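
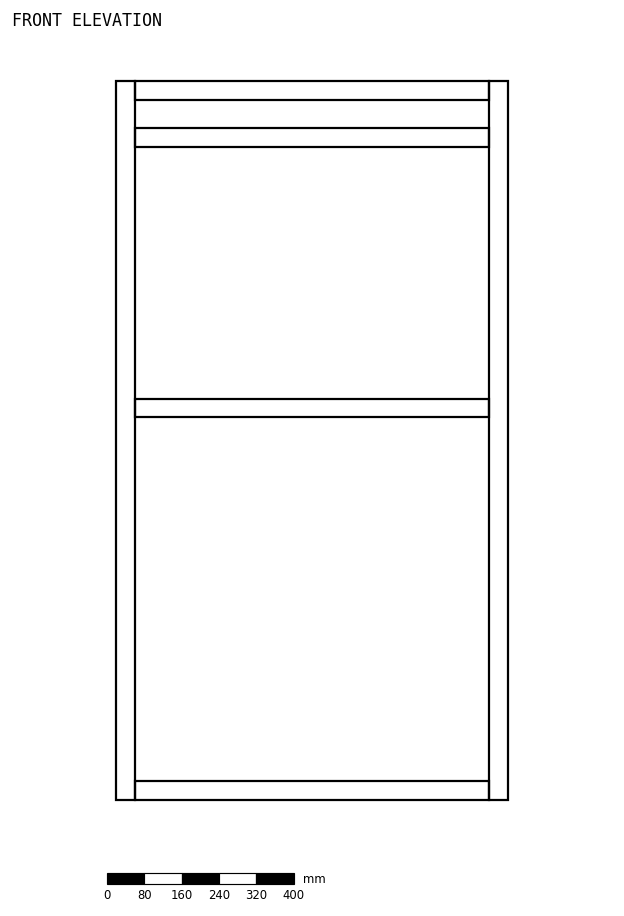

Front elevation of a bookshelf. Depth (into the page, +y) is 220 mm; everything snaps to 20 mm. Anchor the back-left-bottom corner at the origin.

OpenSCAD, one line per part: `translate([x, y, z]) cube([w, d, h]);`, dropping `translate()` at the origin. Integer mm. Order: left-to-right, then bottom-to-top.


cube([40, 220, 1540]);
translate([40, 0, 0]) cube([760, 220, 40]);
translate([40, 0, 820]) cube([760, 220, 40]);
translate([40, 0, 1400]) cube([760, 220, 40]);
translate([40, 0, 1500]) cube([760, 220, 40]);
translate([800, 0, 0]) cube([40, 220, 1540]);


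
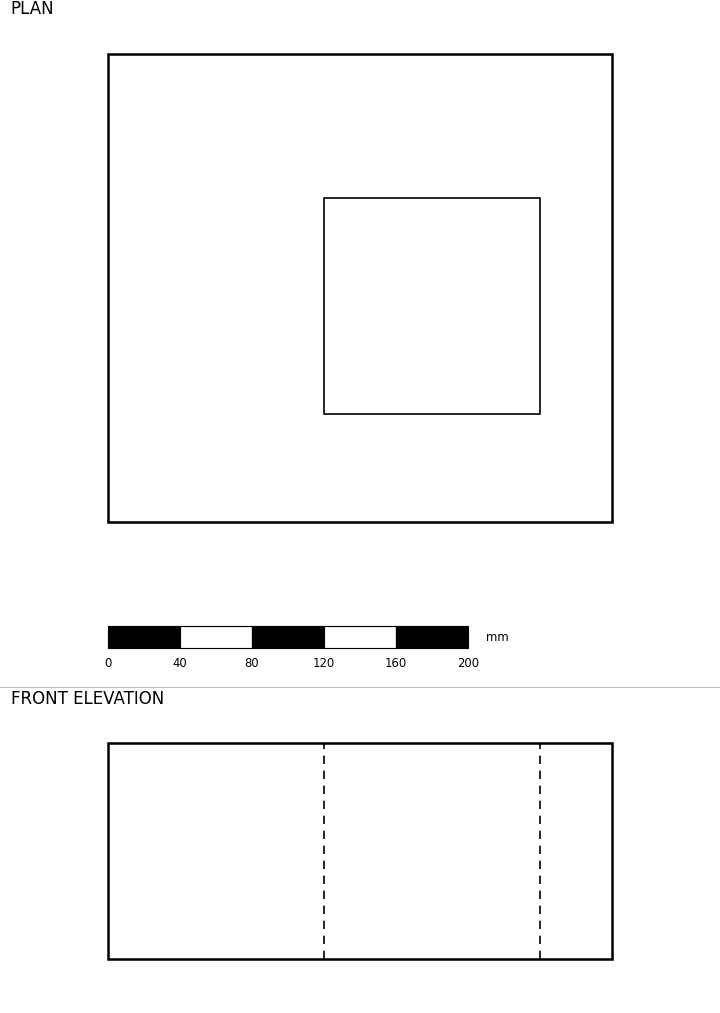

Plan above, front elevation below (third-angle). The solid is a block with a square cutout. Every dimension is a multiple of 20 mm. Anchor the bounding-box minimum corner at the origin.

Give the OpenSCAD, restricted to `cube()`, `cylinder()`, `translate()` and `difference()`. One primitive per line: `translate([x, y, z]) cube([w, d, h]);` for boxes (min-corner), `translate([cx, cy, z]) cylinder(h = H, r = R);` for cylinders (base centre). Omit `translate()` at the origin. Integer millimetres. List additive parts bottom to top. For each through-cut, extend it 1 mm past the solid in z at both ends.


difference() {
  cube([280, 260, 120]);
  translate([120, 60, -1]) cube([120, 120, 122]);
}


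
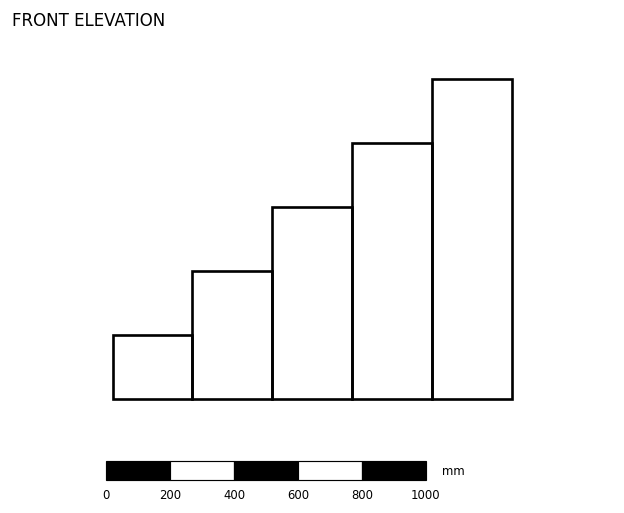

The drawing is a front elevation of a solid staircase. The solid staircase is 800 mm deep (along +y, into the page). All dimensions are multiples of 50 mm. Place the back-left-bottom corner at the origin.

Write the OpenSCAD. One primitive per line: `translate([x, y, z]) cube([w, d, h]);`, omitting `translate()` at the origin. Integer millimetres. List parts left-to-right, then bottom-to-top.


cube([250, 800, 200]);
translate([250, 0, 0]) cube([250, 800, 400]);
translate([500, 0, 0]) cube([250, 800, 600]);
translate([750, 0, 0]) cube([250, 800, 800]);
translate([1000, 0, 0]) cube([250, 800, 1000]);


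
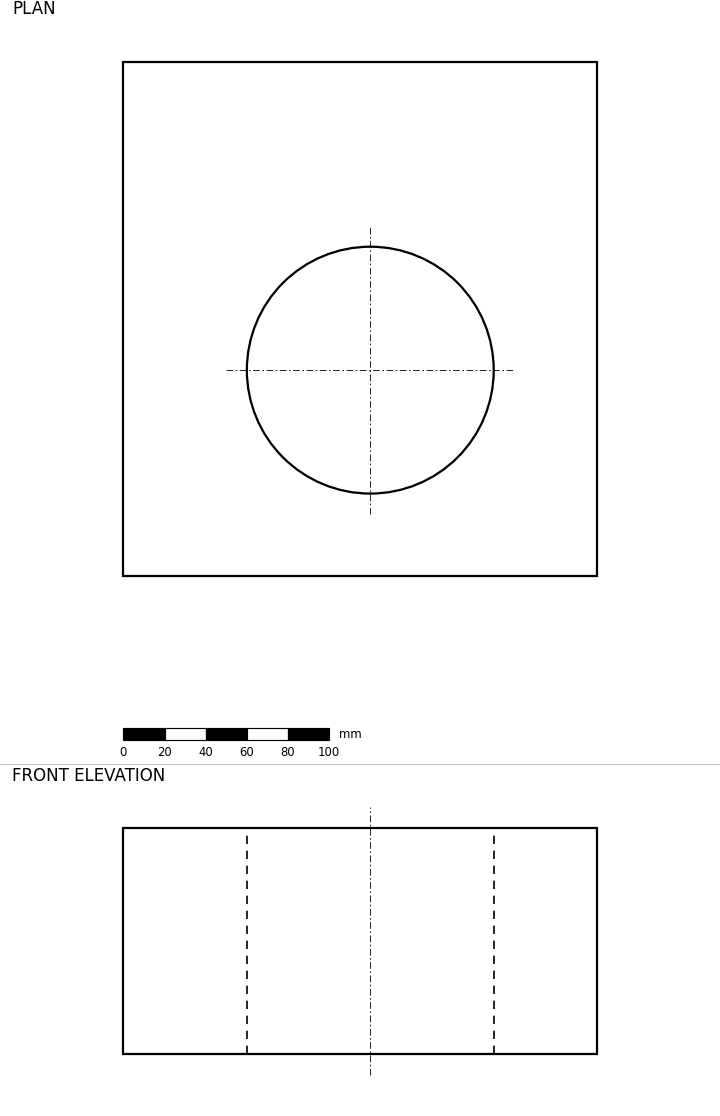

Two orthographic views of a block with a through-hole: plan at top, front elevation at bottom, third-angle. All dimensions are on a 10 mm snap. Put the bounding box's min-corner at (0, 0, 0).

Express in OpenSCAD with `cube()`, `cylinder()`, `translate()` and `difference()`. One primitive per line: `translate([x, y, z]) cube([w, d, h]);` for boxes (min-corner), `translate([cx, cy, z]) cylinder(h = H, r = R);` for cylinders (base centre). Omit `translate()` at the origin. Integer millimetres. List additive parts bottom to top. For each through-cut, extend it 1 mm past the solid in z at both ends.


difference() {
  cube([230, 250, 110]);
  translate([120, 100, -1]) cylinder(h = 112, r = 60);
}


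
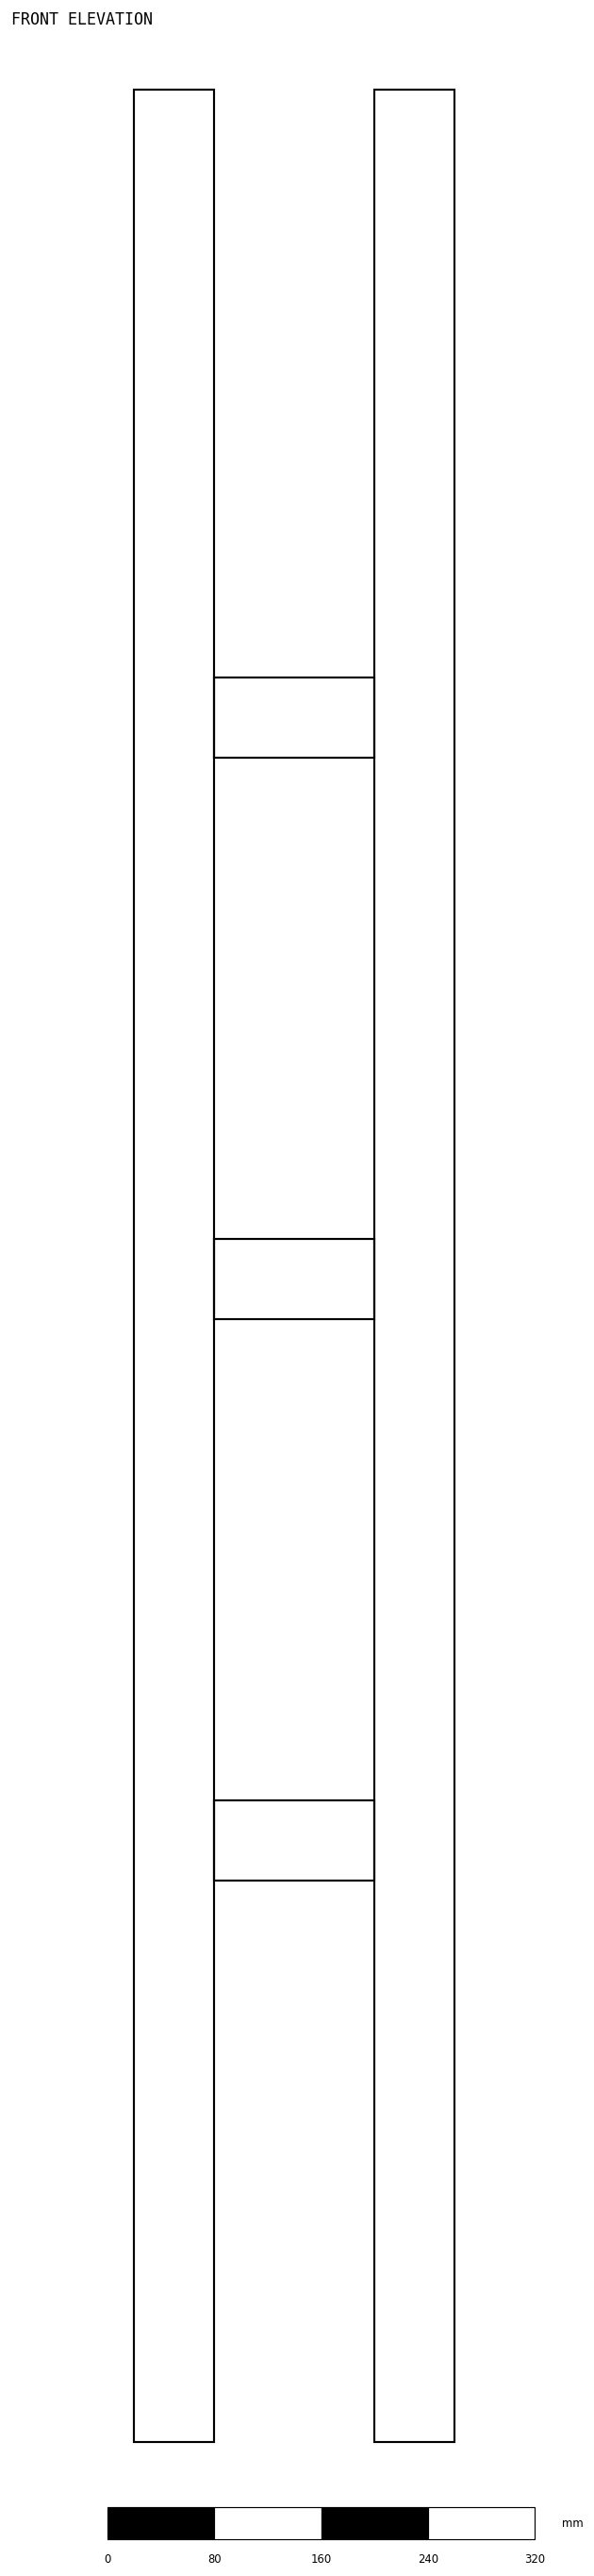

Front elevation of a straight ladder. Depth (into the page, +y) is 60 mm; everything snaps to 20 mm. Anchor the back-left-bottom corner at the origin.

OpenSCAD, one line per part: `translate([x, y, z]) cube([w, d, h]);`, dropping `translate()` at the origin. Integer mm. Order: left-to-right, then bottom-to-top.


cube([60, 60, 1760]);
translate([60, 0, 420]) cube([120, 60, 60]);
translate([60, 0, 840]) cube([120, 60, 60]);
translate([60, 0, 1260]) cube([120, 60, 60]);
translate([180, 0, 0]) cube([60, 60, 1760]);


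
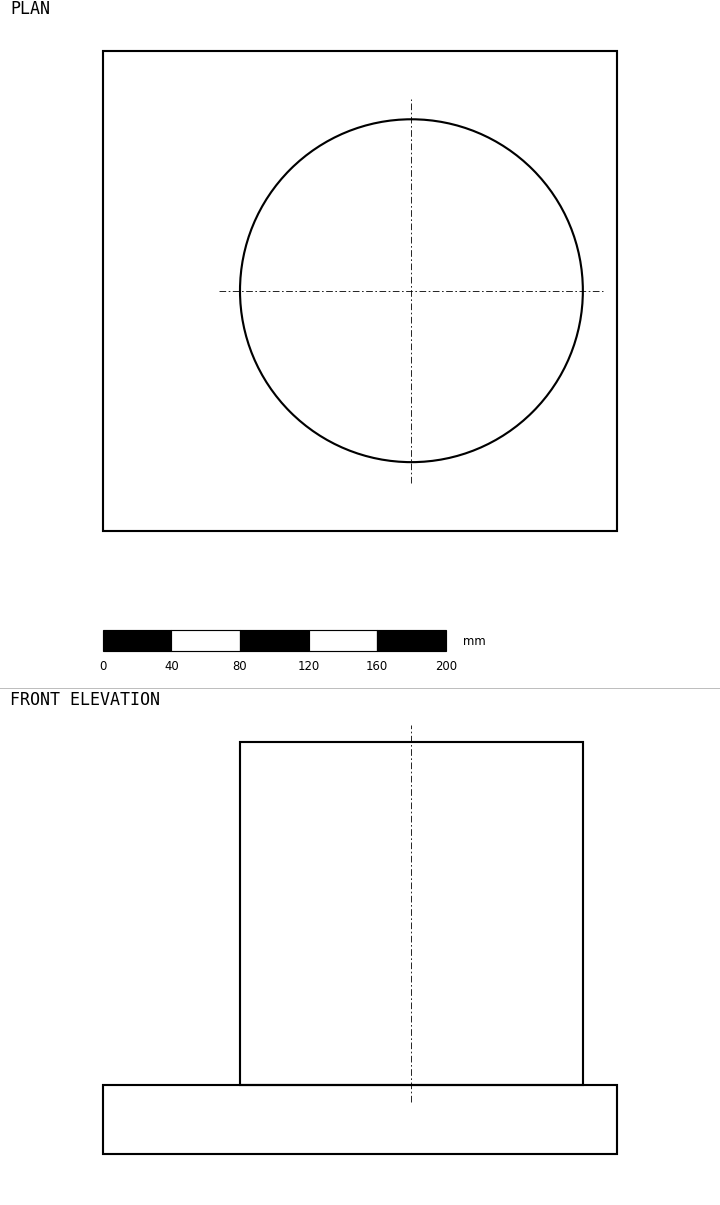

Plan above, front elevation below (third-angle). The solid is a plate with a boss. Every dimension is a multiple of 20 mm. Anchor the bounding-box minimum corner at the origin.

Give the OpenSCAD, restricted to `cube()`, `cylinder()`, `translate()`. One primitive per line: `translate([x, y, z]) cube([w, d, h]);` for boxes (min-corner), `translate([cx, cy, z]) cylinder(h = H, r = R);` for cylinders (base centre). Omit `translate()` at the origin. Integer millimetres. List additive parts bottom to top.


cube([300, 280, 40]);
translate([180, 140, 40]) cylinder(h = 200, r = 100);


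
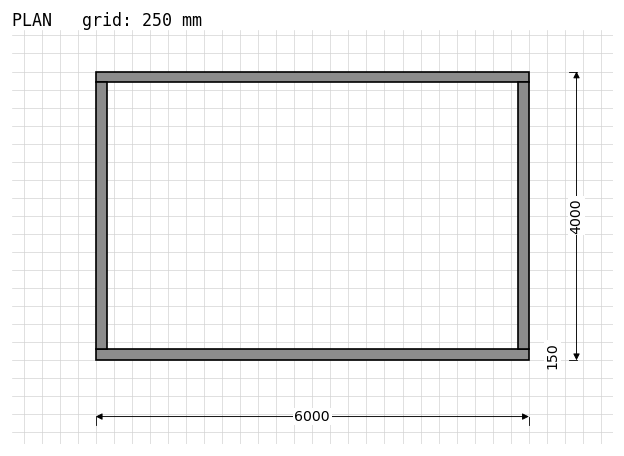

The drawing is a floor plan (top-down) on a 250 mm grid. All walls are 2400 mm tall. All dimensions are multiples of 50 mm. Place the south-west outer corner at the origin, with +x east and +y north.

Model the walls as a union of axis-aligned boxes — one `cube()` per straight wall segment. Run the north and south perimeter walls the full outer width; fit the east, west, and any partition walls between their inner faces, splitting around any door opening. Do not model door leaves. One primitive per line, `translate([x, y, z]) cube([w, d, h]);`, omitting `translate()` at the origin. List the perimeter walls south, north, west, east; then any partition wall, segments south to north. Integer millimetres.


cube([6000, 150, 2400]);
translate([0, 3850, 0]) cube([6000, 150, 2400]);
translate([0, 150, 0]) cube([150, 3700, 2400]);
translate([5850, 150, 0]) cube([150, 3700, 2400]);


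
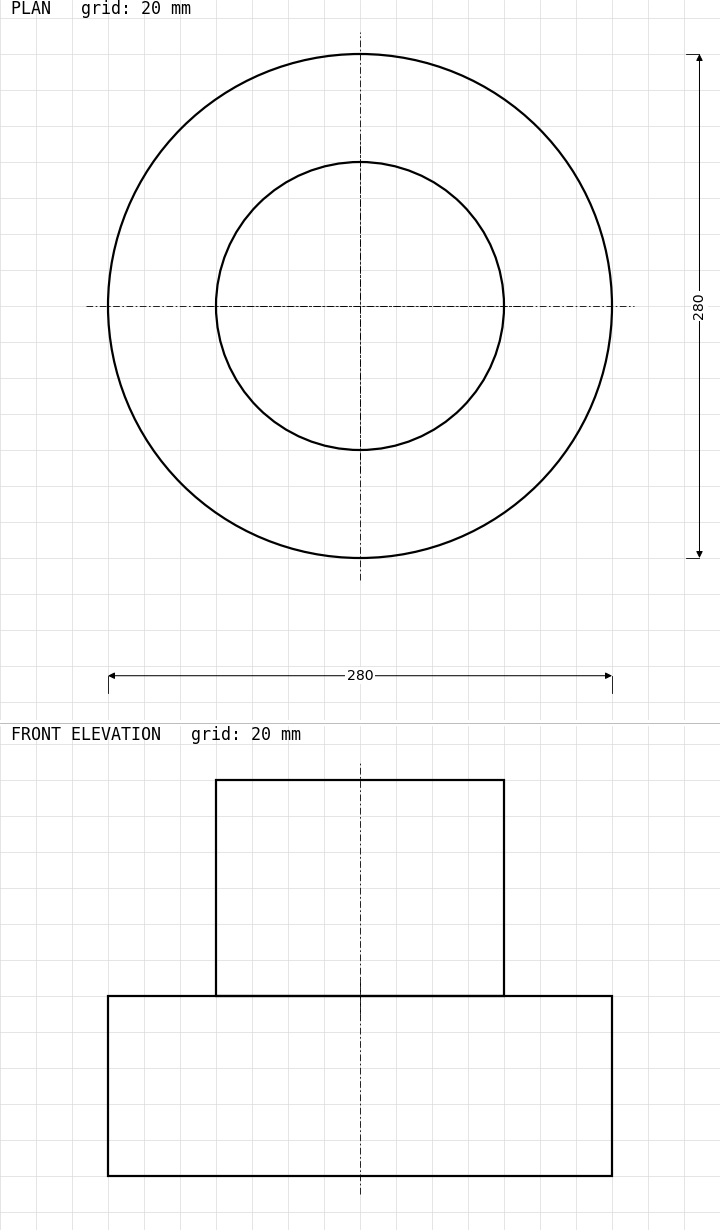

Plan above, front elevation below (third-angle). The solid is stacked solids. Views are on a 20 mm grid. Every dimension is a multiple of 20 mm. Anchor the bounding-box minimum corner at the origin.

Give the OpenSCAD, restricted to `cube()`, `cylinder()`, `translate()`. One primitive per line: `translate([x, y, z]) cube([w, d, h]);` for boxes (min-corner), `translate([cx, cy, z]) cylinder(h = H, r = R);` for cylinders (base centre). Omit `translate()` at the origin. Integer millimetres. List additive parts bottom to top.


translate([140, 140, 0]) cylinder(h = 100, r = 140);
translate([140, 140, 100]) cylinder(h = 120, r = 80);


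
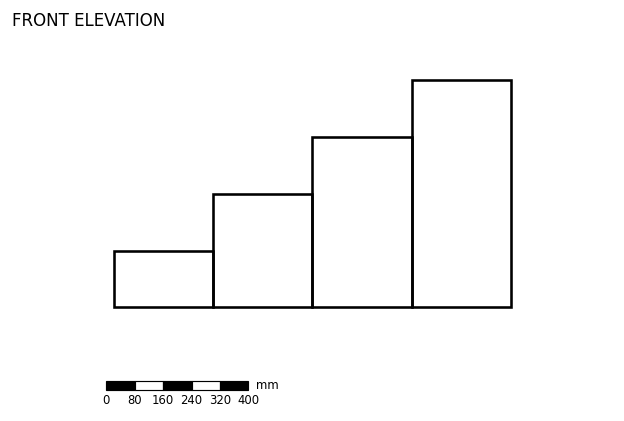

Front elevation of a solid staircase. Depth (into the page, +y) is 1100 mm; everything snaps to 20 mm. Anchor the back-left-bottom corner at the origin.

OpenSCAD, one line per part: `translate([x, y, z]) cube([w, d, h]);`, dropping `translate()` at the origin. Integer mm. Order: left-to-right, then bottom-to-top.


cube([280, 1100, 160]);
translate([280, 0, 0]) cube([280, 1100, 320]);
translate([560, 0, 0]) cube([280, 1100, 480]);
translate([840, 0, 0]) cube([280, 1100, 640]);


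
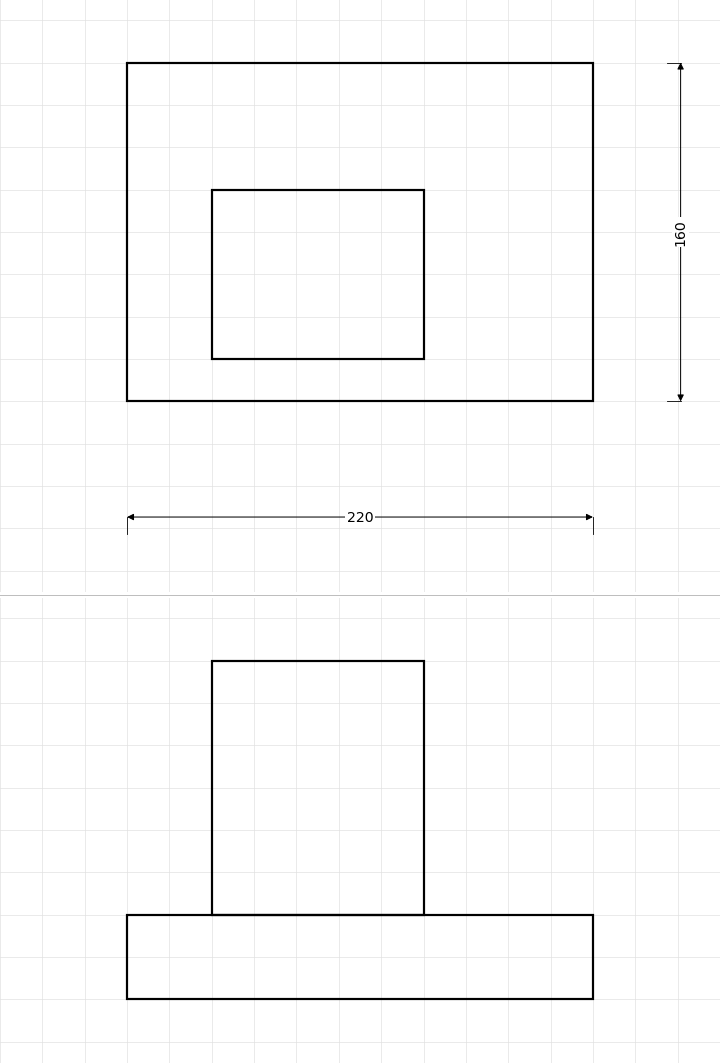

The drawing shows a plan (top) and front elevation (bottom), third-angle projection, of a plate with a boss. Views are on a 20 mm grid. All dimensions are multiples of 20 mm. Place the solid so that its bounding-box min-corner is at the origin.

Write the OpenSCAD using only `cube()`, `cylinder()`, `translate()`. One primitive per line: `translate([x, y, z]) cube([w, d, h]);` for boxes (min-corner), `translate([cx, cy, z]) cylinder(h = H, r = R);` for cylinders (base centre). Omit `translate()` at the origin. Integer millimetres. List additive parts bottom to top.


cube([220, 160, 40]);
translate([40, 20, 40]) cube([100, 80, 120]);


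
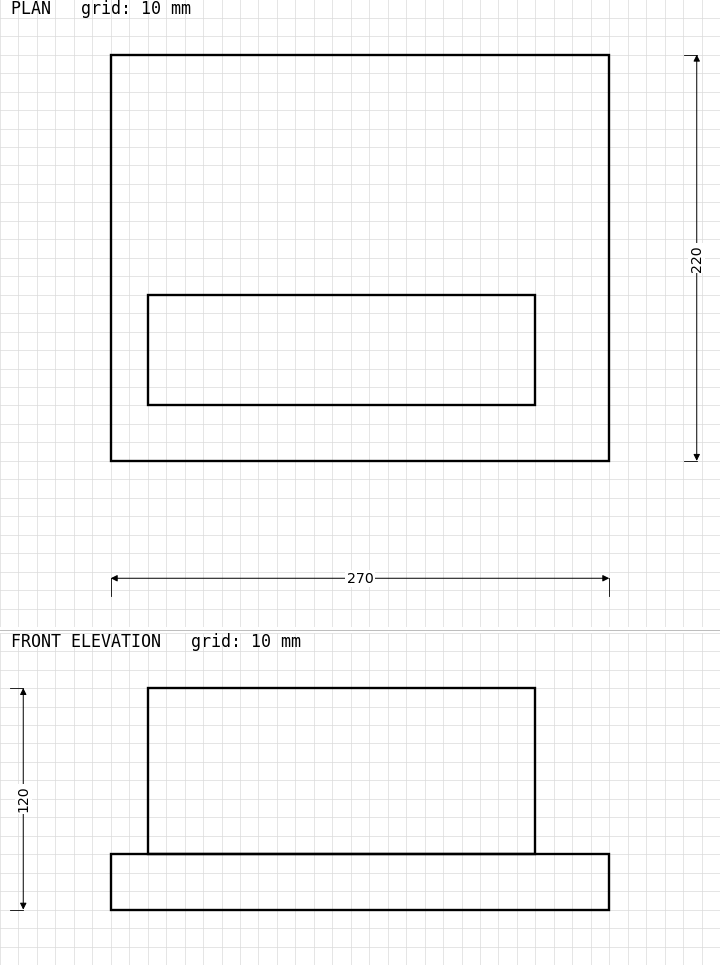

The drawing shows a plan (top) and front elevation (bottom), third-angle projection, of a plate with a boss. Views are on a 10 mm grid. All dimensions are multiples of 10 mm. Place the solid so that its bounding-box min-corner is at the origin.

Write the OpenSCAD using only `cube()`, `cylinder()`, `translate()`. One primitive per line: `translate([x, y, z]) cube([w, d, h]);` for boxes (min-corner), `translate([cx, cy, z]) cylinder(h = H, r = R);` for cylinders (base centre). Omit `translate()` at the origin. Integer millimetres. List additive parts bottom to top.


cube([270, 220, 30]);
translate([20, 30, 30]) cube([210, 60, 90]);


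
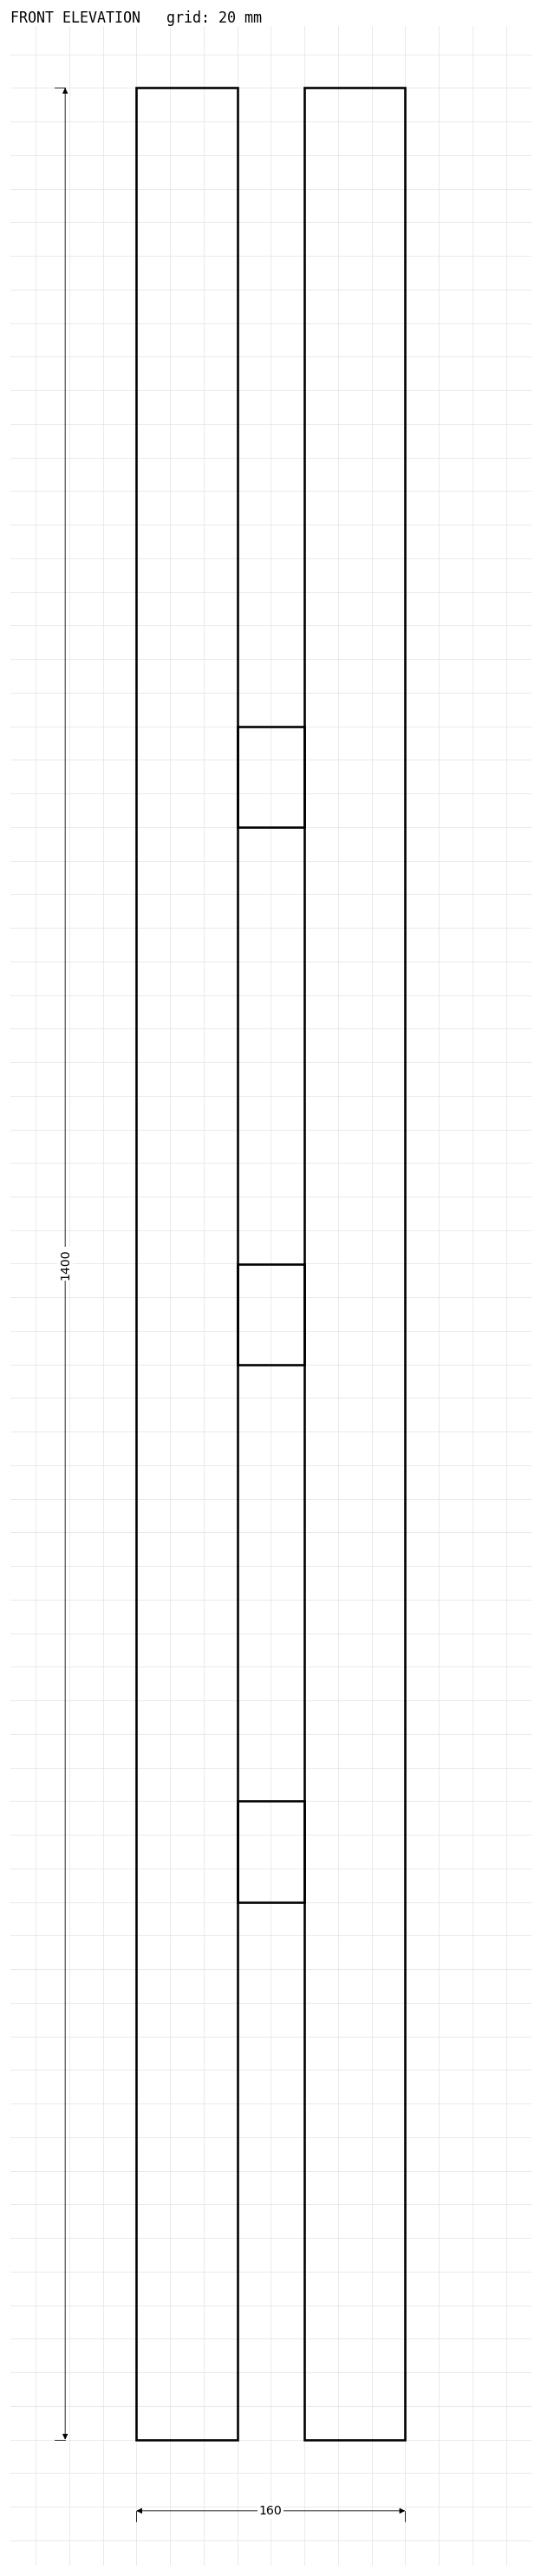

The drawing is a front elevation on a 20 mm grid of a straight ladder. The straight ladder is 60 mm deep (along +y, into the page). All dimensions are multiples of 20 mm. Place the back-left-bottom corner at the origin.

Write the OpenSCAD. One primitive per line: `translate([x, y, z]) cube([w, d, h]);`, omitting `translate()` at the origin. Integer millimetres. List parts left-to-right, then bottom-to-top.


cube([60, 60, 1400]);
translate([60, 0, 320]) cube([40, 60, 60]);
translate([60, 0, 640]) cube([40, 60, 60]);
translate([60, 0, 960]) cube([40, 60, 60]);
translate([100, 0, 0]) cube([60, 60, 1400]);


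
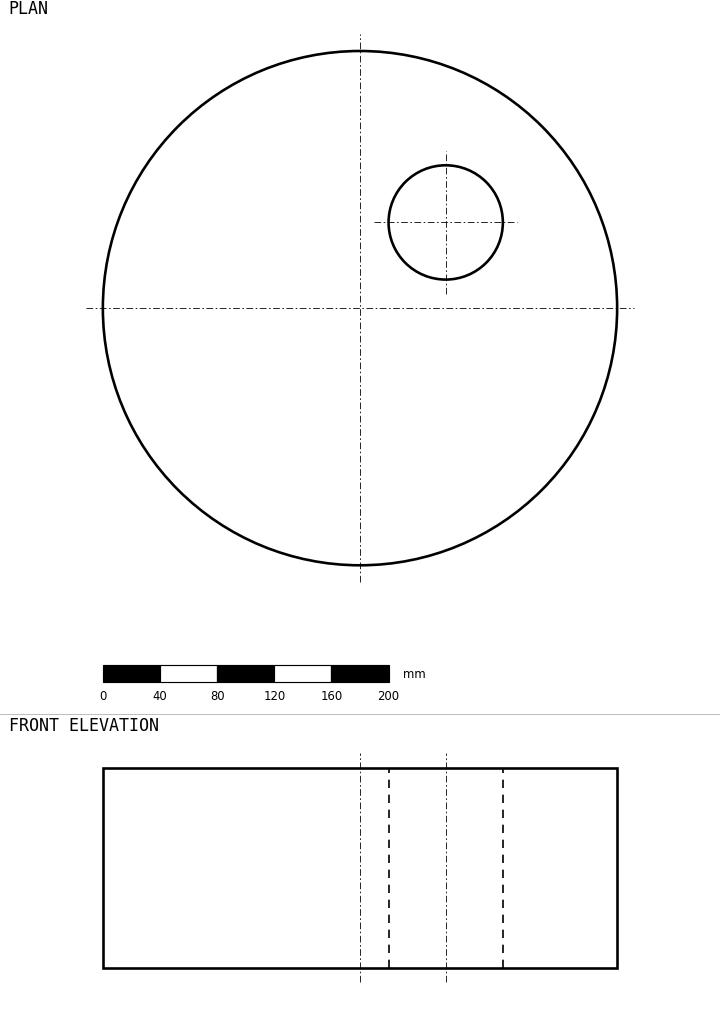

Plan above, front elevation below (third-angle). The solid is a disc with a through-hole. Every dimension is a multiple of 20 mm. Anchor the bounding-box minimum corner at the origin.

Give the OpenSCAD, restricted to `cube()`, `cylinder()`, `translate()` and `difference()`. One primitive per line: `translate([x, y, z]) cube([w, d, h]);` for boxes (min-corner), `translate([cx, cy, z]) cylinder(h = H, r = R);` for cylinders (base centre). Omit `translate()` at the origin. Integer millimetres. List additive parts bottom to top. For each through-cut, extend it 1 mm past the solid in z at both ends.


difference() {
  translate([180, 180, 0]) cylinder(h = 140, r = 180);
  translate([240, 240, -1]) cylinder(h = 142, r = 40);
}


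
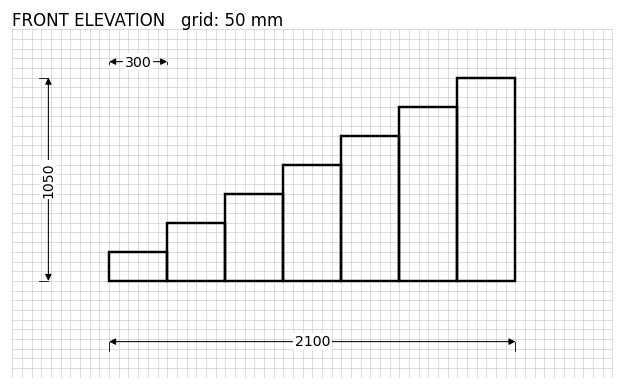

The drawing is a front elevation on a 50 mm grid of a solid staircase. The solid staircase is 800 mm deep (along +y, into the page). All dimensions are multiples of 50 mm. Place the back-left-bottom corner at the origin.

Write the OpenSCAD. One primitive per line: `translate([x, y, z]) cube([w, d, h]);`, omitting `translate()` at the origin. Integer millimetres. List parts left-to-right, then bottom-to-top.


cube([300, 800, 150]);
translate([300, 0, 0]) cube([300, 800, 300]);
translate([600, 0, 0]) cube([300, 800, 450]);
translate([900, 0, 0]) cube([300, 800, 600]);
translate([1200, 0, 0]) cube([300, 800, 750]);
translate([1500, 0, 0]) cube([300, 800, 900]);
translate([1800, 0, 0]) cube([300, 800, 1050]);


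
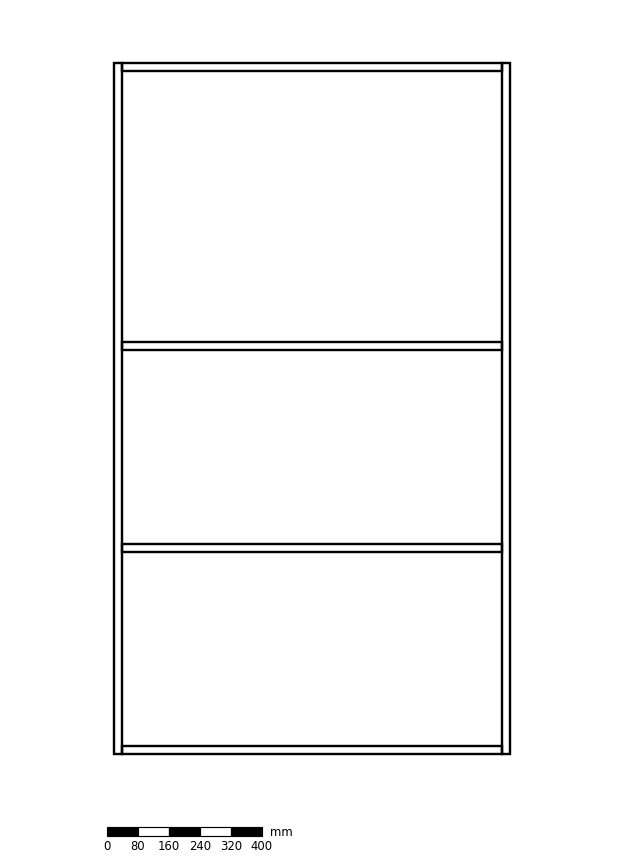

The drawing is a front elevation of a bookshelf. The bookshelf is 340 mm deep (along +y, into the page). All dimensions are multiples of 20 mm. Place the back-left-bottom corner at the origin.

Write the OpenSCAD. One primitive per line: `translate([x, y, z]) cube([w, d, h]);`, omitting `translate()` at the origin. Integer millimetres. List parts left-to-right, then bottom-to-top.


cube([20, 340, 1780]);
translate([20, 0, 0]) cube([980, 340, 20]);
translate([20, 0, 520]) cube([980, 340, 20]);
translate([20, 0, 1040]) cube([980, 340, 20]);
translate([20, 0, 1760]) cube([980, 340, 20]);
translate([1000, 0, 0]) cube([20, 340, 1780]);


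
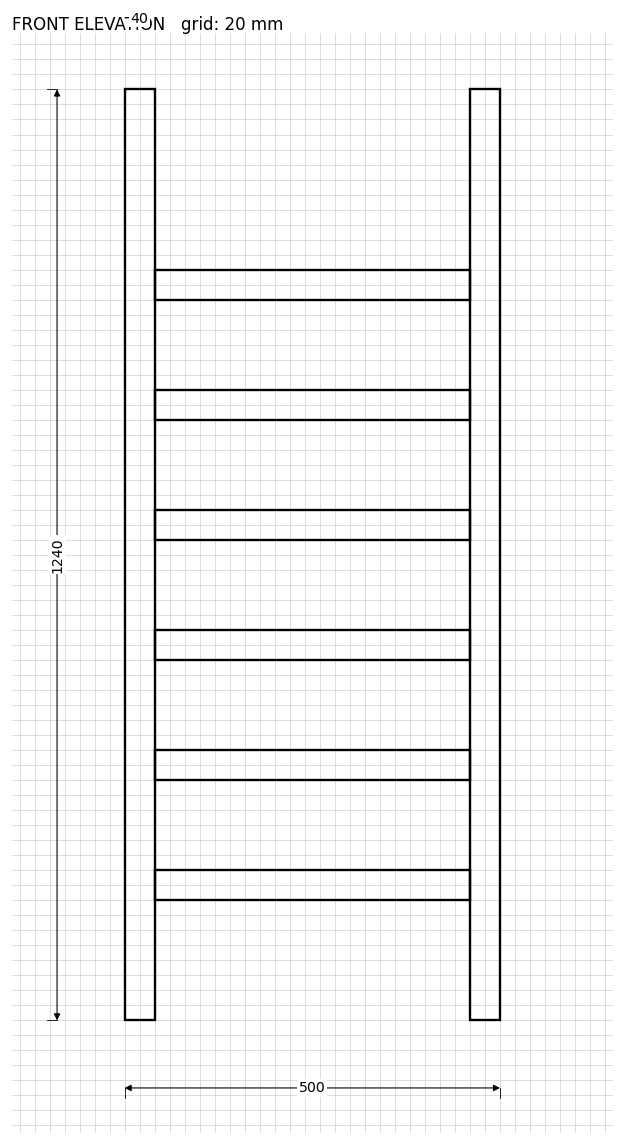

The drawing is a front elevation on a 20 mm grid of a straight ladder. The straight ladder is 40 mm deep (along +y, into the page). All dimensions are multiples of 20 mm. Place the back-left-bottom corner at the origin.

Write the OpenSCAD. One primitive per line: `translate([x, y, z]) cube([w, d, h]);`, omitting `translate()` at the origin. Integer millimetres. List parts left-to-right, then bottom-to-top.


cube([40, 40, 1240]);
translate([40, 0, 160]) cube([420, 40, 40]);
translate([40, 0, 320]) cube([420, 40, 40]);
translate([40, 0, 480]) cube([420, 40, 40]);
translate([40, 0, 640]) cube([420, 40, 40]);
translate([40, 0, 800]) cube([420, 40, 40]);
translate([40, 0, 960]) cube([420, 40, 40]);
translate([460, 0, 0]) cube([40, 40, 1240]);


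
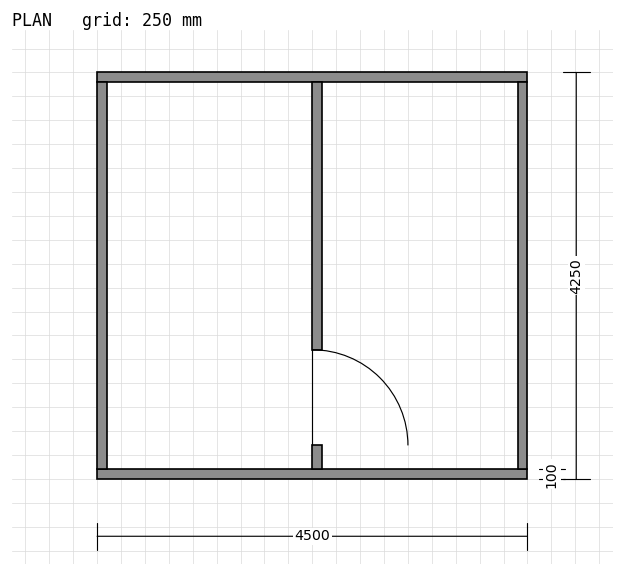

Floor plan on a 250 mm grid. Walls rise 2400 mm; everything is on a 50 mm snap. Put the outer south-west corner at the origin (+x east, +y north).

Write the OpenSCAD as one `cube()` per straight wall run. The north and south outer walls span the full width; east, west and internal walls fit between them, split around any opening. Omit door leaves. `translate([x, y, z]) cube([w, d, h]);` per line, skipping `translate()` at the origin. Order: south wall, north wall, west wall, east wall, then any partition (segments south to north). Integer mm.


cube([4500, 100, 2400]);
translate([0, 4150, 0]) cube([4500, 100, 2400]);
translate([0, 100, 0]) cube([100, 4050, 2400]);
translate([4400, 100, 0]) cube([100, 4050, 2400]);
translate([2250, 100, 0]) cube([100, 250, 2400]);
translate([2250, 1350, 0]) cube([100, 2800, 2400]);


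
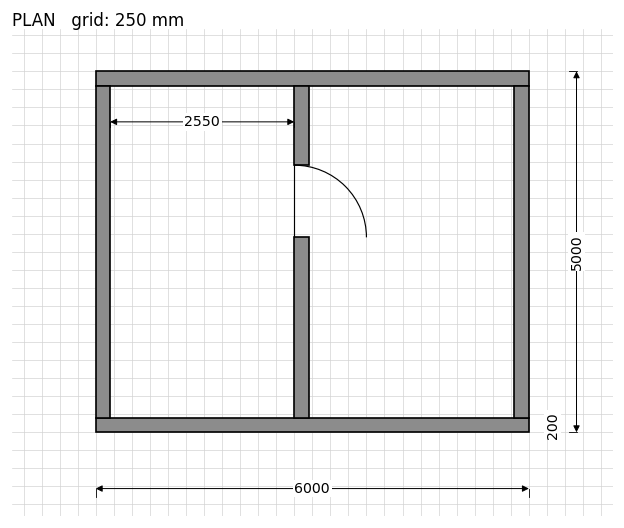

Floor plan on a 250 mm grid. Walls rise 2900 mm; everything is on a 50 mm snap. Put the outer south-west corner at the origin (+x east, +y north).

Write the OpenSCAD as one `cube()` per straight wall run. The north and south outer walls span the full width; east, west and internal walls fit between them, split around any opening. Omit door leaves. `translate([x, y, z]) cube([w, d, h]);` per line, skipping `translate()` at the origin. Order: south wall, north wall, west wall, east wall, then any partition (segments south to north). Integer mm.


cube([6000, 200, 2900]);
translate([0, 4800, 0]) cube([6000, 200, 2900]);
translate([0, 200, 0]) cube([200, 4600, 2900]);
translate([5800, 200, 0]) cube([200, 4600, 2900]);
translate([2750, 200, 0]) cube([200, 2500, 2900]);
translate([2750, 3700, 0]) cube([200, 1100, 2900]);


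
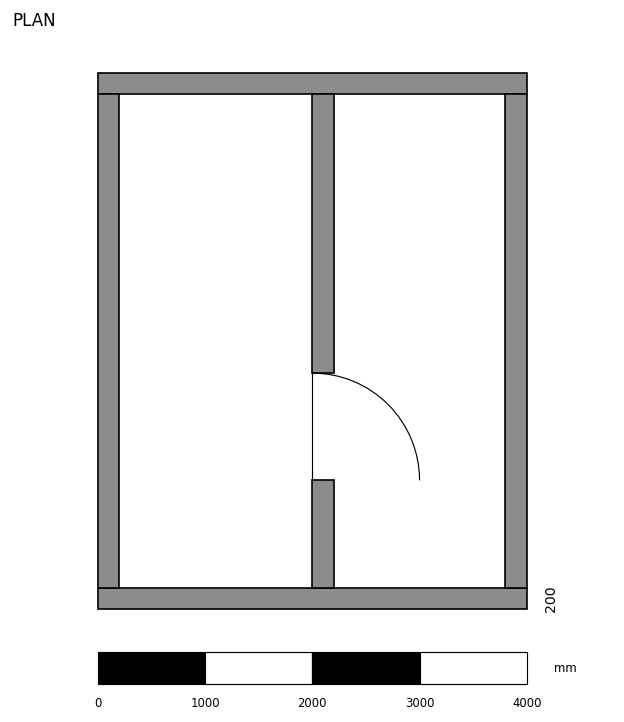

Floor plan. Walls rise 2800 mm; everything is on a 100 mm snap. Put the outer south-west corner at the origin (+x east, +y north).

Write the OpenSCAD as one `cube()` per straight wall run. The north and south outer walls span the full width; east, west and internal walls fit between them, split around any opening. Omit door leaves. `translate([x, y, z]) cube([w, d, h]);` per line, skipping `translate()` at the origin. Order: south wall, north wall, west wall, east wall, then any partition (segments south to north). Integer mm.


cube([4000, 200, 2800]);
translate([0, 4800, 0]) cube([4000, 200, 2800]);
translate([0, 200, 0]) cube([200, 4600, 2800]);
translate([3800, 200, 0]) cube([200, 4600, 2800]);
translate([2000, 200, 0]) cube([200, 1000, 2800]);
translate([2000, 2200, 0]) cube([200, 2600, 2800]);


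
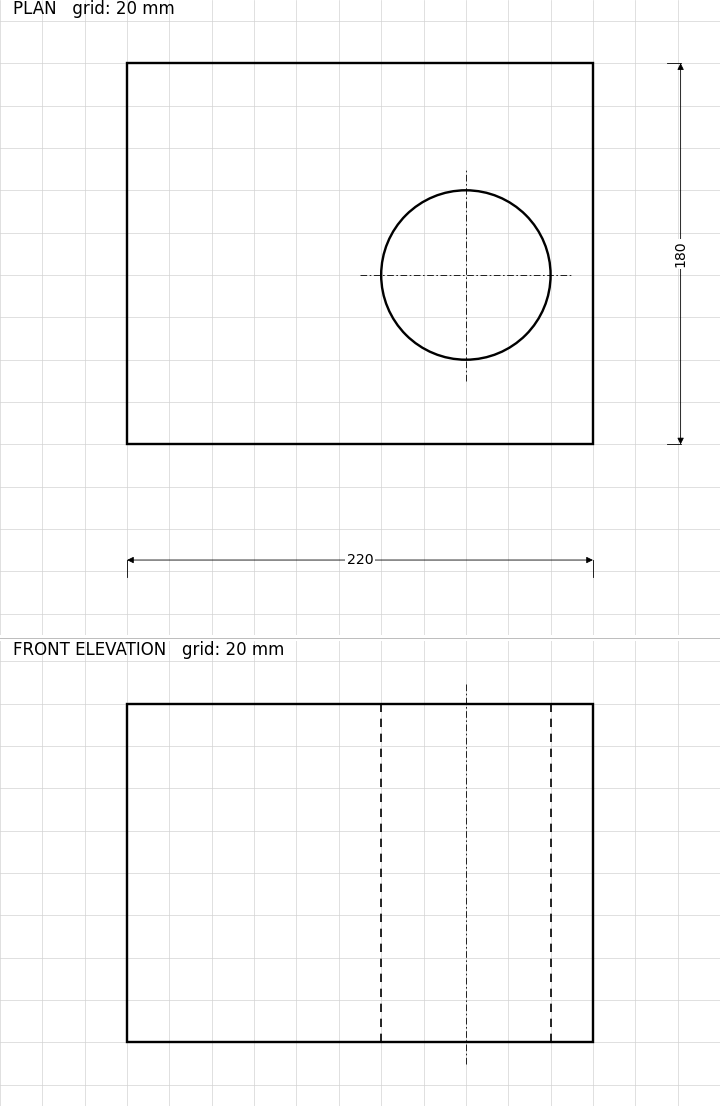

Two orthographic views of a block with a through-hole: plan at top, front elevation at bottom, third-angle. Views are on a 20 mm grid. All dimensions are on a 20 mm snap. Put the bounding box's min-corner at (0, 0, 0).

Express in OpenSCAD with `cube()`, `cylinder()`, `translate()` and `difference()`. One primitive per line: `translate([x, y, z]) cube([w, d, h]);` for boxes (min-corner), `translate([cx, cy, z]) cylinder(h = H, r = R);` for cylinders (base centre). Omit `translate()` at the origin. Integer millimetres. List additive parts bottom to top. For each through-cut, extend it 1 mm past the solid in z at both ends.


difference() {
  cube([220, 180, 160]);
  translate([160, 80, -1]) cylinder(h = 162, r = 40);
}


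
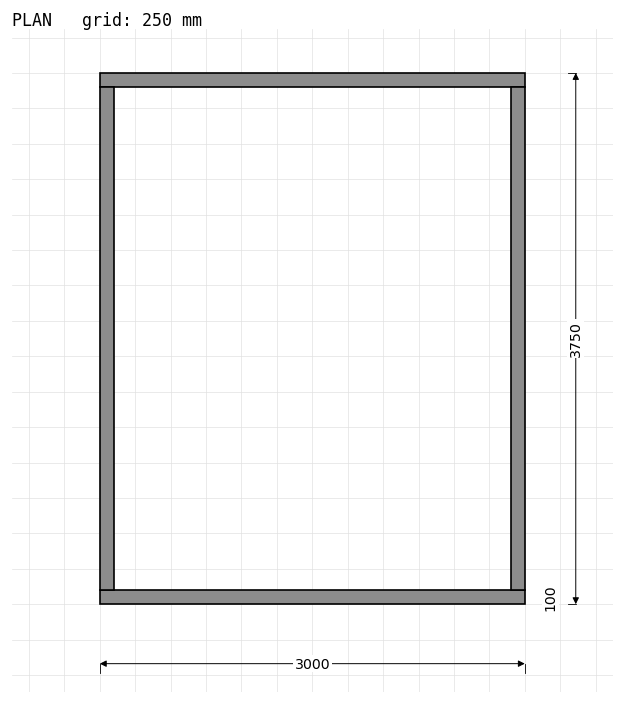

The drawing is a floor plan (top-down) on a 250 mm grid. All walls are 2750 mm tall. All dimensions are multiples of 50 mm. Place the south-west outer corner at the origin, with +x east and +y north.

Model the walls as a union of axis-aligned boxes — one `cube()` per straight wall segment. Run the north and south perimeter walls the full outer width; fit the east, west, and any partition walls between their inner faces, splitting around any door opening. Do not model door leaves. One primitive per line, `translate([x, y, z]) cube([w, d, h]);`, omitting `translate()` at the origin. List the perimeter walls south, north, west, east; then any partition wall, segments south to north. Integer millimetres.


cube([3000, 100, 2750]);
translate([0, 3650, 0]) cube([3000, 100, 2750]);
translate([0, 100, 0]) cube([100, 3550, 2750]);
translate([2900, 100, 0]) cube([100, 3550, 2750]);


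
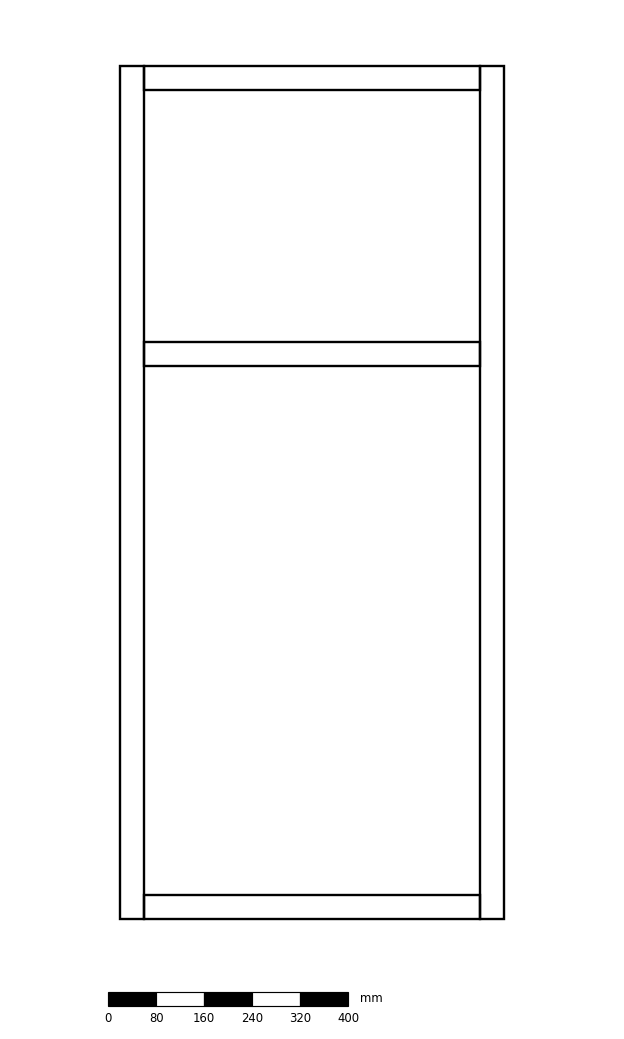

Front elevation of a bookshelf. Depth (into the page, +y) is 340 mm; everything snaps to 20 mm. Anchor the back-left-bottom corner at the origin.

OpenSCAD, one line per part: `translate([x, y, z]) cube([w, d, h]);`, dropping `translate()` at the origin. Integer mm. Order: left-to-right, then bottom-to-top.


cube([40, 340, 1420]);
translate([40, 0, 0]) cube([560, 340, 40]);
translate([40, 0, 920]) cube([560, 340, 40]);
translate([40, 0, 1380]) cube([560, 340, 40]);
translate([600, 0, 0]) cube([40, 340, 1420]);


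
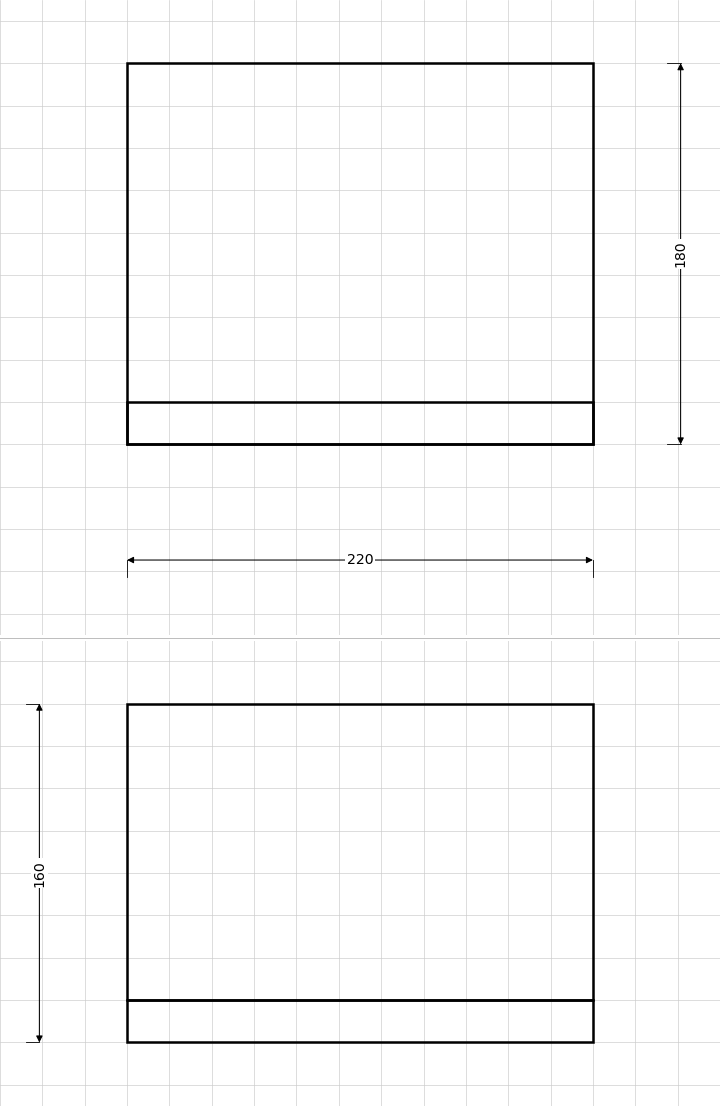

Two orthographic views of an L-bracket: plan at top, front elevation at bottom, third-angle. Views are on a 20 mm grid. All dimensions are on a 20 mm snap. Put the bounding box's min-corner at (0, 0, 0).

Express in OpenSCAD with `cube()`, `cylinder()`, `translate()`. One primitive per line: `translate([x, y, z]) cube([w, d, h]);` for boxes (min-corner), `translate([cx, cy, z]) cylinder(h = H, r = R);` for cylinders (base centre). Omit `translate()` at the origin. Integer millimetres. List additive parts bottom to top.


cube([220, 180, 20]);
translate([0, 0, 20]) cube([220, 20, 140]);


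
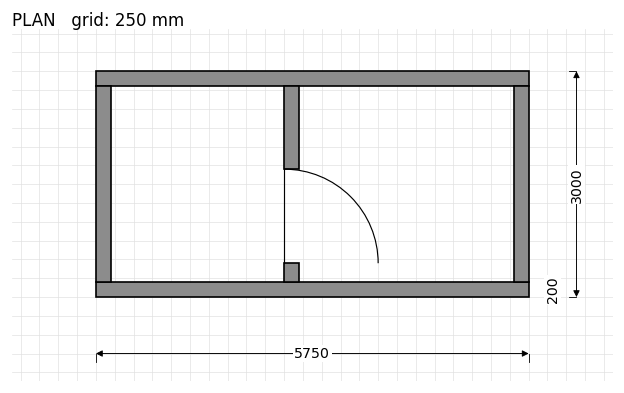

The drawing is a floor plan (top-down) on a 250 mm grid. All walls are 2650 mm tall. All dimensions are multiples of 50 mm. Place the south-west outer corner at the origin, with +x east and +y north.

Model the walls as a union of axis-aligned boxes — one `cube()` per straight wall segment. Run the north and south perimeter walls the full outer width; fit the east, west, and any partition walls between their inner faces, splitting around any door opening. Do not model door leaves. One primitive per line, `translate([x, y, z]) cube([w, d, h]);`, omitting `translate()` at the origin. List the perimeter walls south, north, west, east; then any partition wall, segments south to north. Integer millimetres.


cube([5750, 200, 2650]);
translate([0, 2800, 0]) cube([5750, 200, 2650]);
translate([0, 200, 0]) cube([200, 2600, 2650]);
translate([5550, 200, 0]) cube([200, 2600, 2650]);
translate([2500, 200, 0]) cube([200, 250, 2650]);
translate([2500, 1700, 0]) cube([200, 1100, 2650]);


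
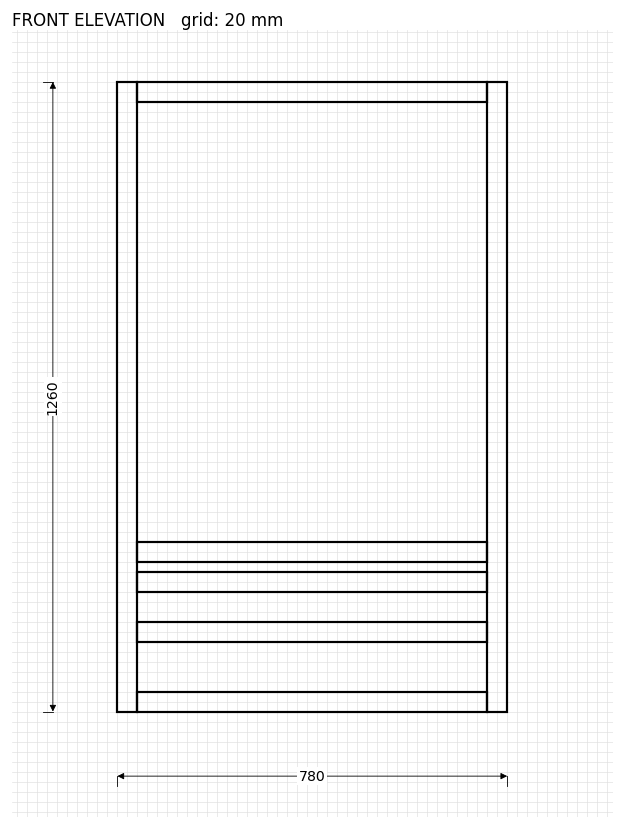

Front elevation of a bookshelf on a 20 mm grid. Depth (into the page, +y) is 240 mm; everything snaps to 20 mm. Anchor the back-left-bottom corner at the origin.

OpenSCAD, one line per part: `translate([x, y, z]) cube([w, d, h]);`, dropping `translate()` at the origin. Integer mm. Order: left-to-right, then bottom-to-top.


cube([40, 240, 1260]);
translate([40, 0, 0]) cube([700, 240, 40]);
translate([40, 0, 140]) cube([700, 240, 40]);
translate([40, 0, 240]) cube([700, 240, 40]);
translate([40, 0, 300]) cube([700, 240, 40]);
translate([40, 0, 1220]) cube([700, 240, 40]);
translate([740, 0, 0]) cube([40, 240, 1260]);


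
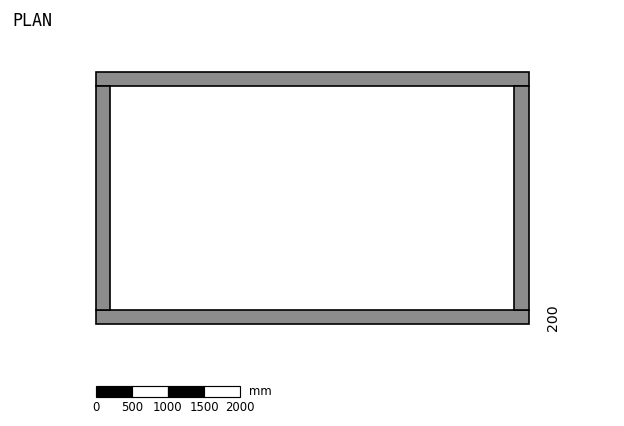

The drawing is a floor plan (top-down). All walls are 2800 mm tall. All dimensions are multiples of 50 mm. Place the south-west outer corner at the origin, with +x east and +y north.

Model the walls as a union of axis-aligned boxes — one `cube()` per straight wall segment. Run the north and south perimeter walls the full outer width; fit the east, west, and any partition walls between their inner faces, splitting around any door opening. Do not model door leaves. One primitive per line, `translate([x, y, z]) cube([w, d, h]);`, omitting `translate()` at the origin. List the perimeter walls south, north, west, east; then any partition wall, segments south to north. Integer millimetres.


cube([6000, 200, 2800]);
translate([0, 3300, 0]) cube([6000, 200, 2800]);
translate([0, 200, 0]) cube([200, 3100, 2800]);
translate([5800, 200, 0]) cube([200, 3100, 2800]);


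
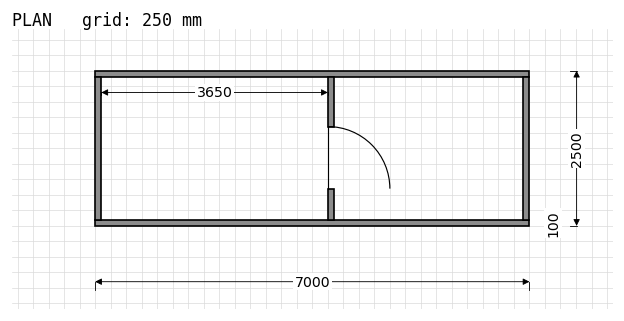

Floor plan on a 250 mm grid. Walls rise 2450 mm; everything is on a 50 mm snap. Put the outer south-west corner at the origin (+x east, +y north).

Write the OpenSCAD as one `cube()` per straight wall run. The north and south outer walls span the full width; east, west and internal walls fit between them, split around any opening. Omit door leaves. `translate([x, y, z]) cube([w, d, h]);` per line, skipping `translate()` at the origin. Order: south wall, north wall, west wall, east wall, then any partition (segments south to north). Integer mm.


cube([7000, 100, 2450]);
translate([0, 2400, 0]) cube([7000, 100, 2450]);
translate([0, 100, 0]) cube([100, 2300, 2450]);
translate([6900, 100, 0]) cube([100, 2300, 2450]);
translate([3750, 100, 0]) cube([100, 500, 2450]);
translate([3750, 1600, 0]) cube([100, 800, 2450]);


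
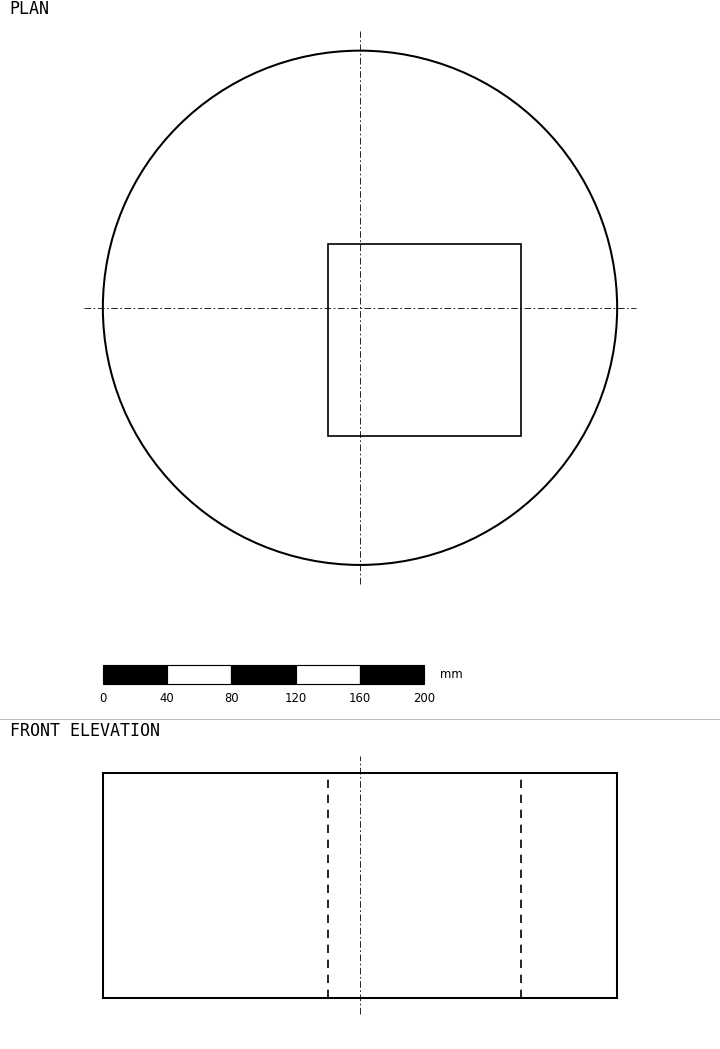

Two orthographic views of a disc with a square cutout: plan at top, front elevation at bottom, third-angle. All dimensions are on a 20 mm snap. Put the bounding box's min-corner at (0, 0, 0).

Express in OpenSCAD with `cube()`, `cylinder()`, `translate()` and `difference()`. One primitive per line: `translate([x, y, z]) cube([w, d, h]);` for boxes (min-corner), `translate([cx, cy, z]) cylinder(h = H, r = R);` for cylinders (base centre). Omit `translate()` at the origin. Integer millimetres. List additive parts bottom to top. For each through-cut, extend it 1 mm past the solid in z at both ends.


difference() {
  translate([160, 160, 0]) cylinder(h = 140, r = 160);
  translate([140, 80, -1]) cube([120, 120, 142]);
}


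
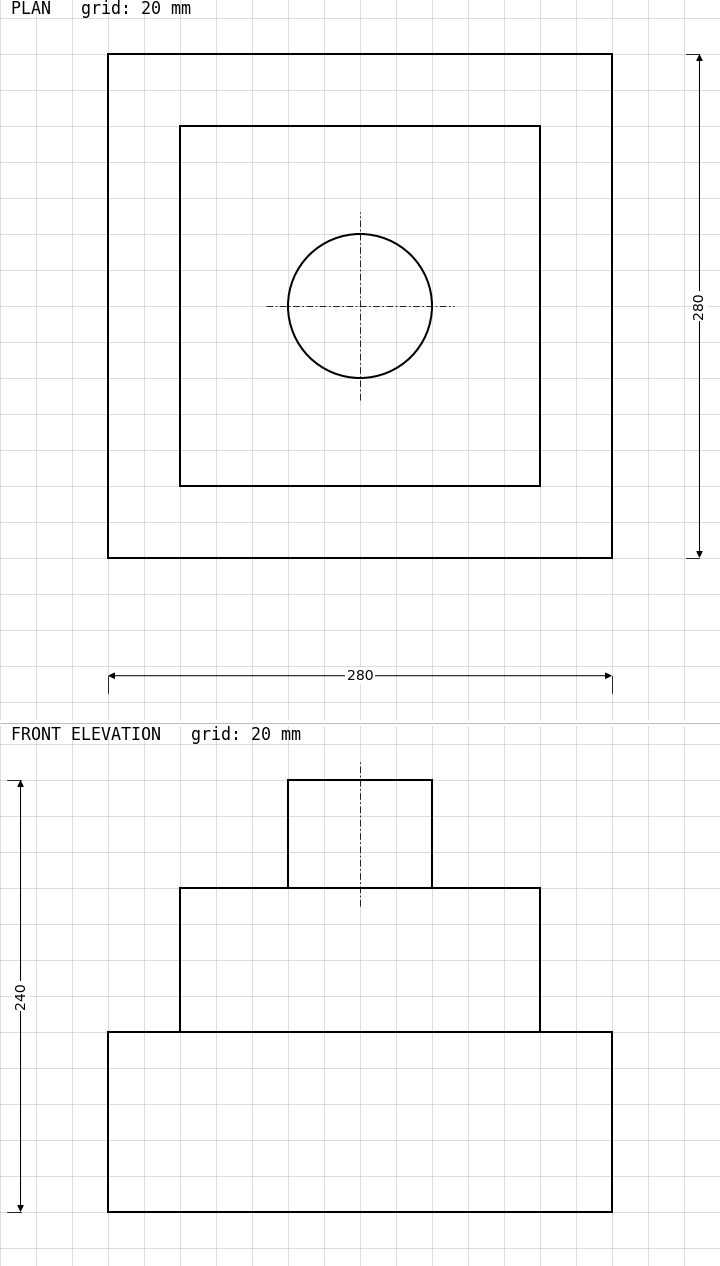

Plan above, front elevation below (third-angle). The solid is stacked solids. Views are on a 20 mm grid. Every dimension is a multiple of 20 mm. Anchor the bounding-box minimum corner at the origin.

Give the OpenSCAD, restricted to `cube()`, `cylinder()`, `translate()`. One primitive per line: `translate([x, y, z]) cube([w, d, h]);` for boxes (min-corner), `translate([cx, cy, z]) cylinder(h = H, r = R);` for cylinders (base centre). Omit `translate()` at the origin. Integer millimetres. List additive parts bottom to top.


cube([280, 280, 100]);
translate([40, 40, 100]) cube([200, 200, 80]);
translate([140, 140, 180]) cylinder(h = 60, r = 40);


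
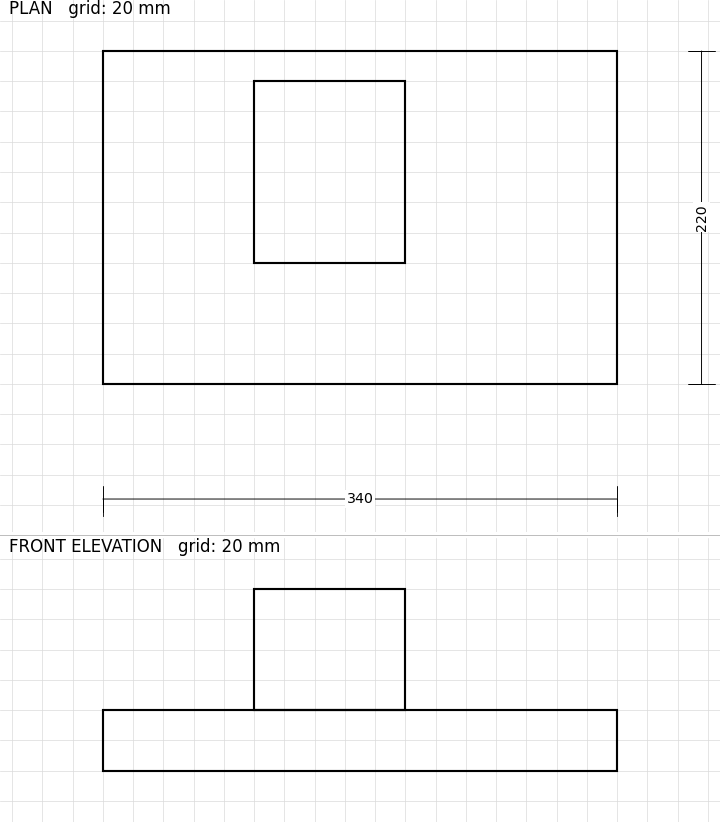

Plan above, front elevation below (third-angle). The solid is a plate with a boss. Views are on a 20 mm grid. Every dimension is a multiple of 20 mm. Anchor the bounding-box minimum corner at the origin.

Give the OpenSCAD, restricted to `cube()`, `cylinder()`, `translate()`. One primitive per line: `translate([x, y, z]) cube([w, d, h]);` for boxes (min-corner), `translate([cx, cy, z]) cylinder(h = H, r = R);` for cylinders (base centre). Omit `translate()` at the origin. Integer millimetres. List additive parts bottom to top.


cube([340, 220, 40]);
translate([100, 80, 40]) cube([100, 120, 80]);


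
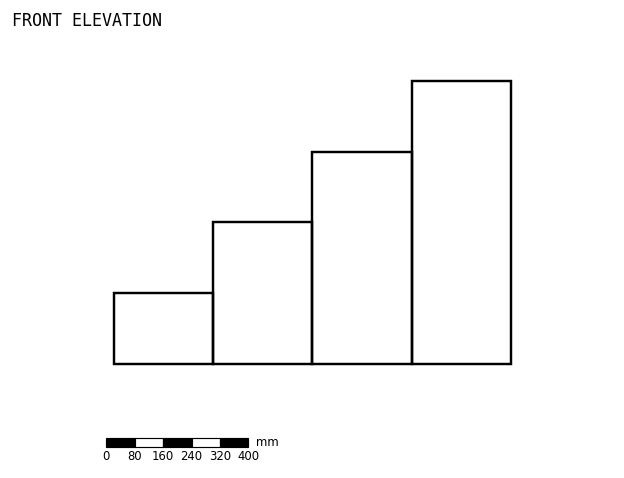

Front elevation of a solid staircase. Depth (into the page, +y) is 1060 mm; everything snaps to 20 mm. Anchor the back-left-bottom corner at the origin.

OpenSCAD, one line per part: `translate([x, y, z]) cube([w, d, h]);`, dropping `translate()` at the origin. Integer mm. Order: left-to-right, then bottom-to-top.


cube([280, 1060, 200]);
translate([280, 0, 0]) cube([280, 1060, 400]);
translate([560, 0, 0]) cube([280, 1060, 600]);
translate([840, 0, 0]) cube([280, 1060, 800]);


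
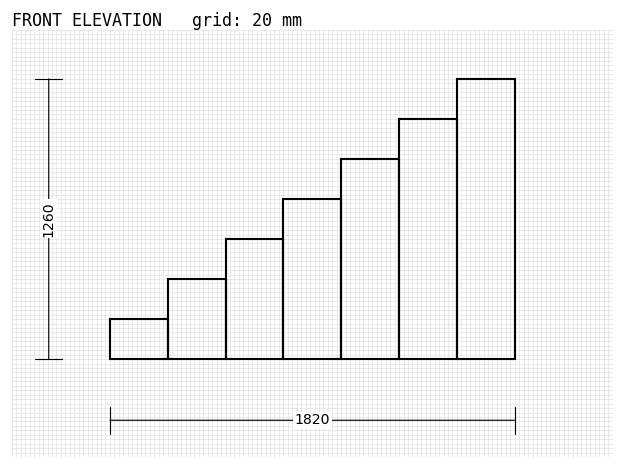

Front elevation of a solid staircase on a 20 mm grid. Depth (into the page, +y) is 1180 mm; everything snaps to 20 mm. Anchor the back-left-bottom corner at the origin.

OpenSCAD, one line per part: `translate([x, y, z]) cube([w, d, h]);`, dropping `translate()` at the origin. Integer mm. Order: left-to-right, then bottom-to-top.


cube([260, 1180, 180]);
translate([260, 0, 0]) cube([260, 1180, 360]);
translate([520, 0, 0]) cube([260, 1180, 540]);
translate([780, 0, 0]) cube([260, 1180, 720]);
translate([1040, 0, 0]) cube([260, 1180, 900]);
translate([1300, 0, 0]) cube([260, 1180, 1080]);
translate([1560, 0, 0]) cube([260, 1180, 1260]);


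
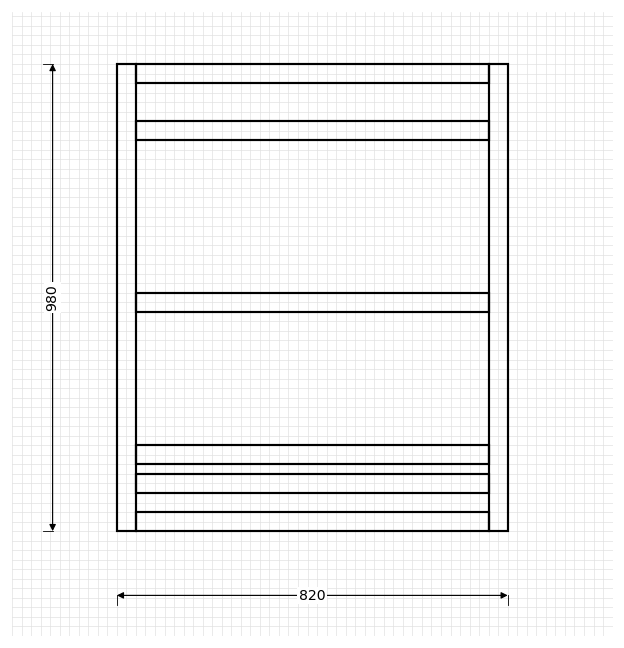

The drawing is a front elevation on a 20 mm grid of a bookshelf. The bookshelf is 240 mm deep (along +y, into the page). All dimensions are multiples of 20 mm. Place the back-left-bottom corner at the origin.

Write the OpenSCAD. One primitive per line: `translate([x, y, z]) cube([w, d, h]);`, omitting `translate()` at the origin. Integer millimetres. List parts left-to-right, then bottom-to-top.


cube([40, 240, 980]);
translate([40, 0, 0]) cube([740, 240, 40]);
translate([40, 0, 80]) cube([740, 240, 40]);
translate([40, 0, 140]) cube([740, 240, 40]);
translate([40, 0, 460]) cube([740, 240, 40]);
translate([40, 0, 820]) cube([740, 240, 40]);
translate([40, 0, 940]) cube([740, 240, 40]);
translate([780, 0, 0]) cube([40, 240, 980]);


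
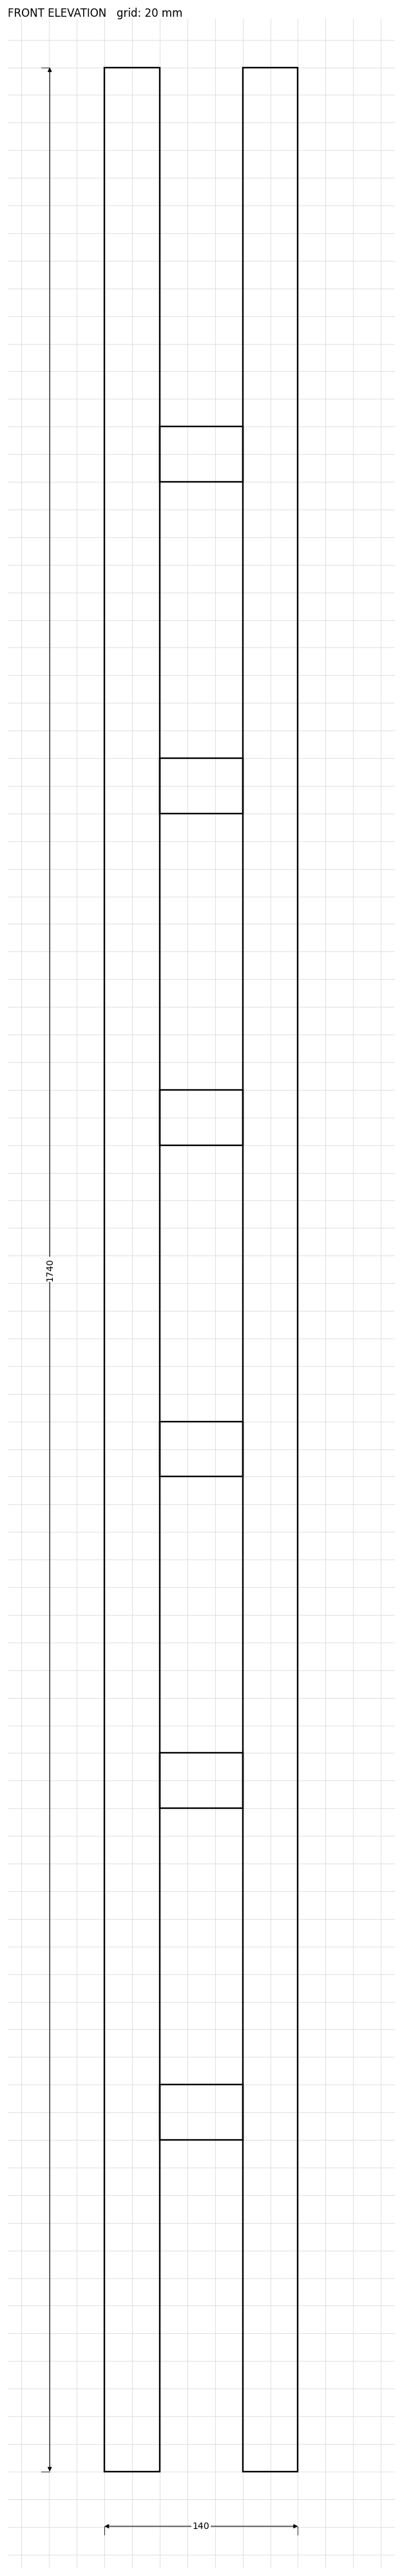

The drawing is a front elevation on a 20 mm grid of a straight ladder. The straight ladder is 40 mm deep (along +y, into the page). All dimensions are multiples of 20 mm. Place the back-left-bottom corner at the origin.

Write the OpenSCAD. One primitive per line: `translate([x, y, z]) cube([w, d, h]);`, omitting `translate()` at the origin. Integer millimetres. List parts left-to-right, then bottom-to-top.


cube([40, 40, 1740]);
translate([40, 0, 240]) cube([60, 40, 40]);
translate([40, 0, 480]) cube([60, 40, 40]);
translate([40, 0, 720]) cube([60, 40, 40]);
translate([40, 0, 960]) cube([60, 40, 40]);
translate([40, 0, 1200]) cube([60, 40, 40]);
translate([40, 0, 1440]) cube([60, 40, 40]);
translate([100, 0, 0]) cube([40, 40, 1740]);


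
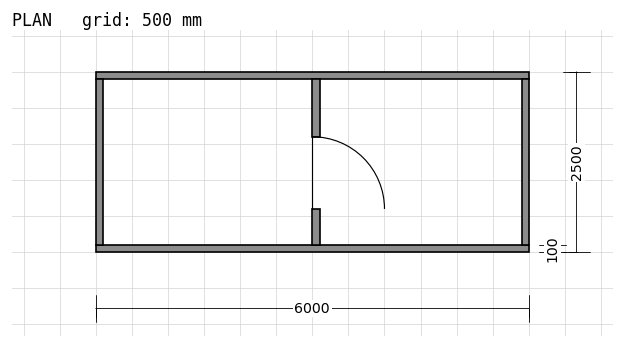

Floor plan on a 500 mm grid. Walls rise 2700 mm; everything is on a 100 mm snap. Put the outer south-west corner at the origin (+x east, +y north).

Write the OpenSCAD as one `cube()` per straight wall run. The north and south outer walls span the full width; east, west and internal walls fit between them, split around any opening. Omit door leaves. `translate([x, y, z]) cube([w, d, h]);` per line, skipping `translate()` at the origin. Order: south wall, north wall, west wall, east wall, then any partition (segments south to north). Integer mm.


cube([6000, 100, 2700]);
translate([0, 2400, 0]) cube([6000, 100, 2700]);
translate([0, 100, 0]) cube([100, 2300, 2700]);
translate([5900, 100, 0]) cube([100, 2300, 2700]);
translate([3000, 100, 0]) cube([100, 500, 2700]);
translate([3000, 1600, 0]) cube([100, 800, 2700]);


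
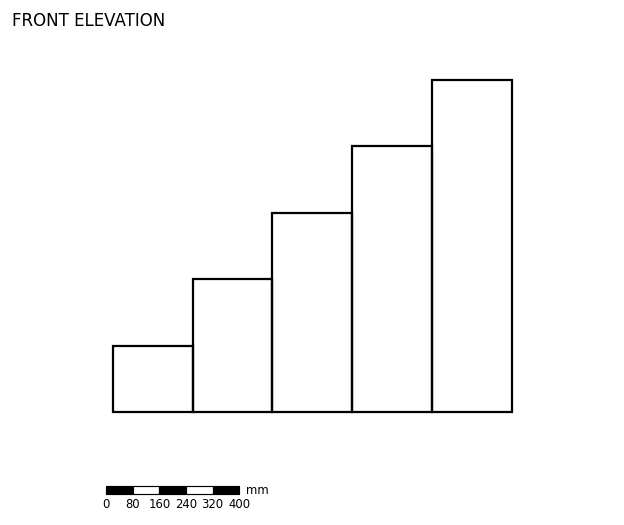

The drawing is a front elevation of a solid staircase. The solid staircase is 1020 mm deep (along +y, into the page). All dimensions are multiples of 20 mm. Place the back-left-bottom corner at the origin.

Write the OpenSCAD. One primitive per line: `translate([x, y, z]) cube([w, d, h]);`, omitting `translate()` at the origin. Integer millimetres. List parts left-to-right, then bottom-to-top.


cube([240, 1020, 200]);
translate([240, 0, 0]) cube([240, 1020, 400]);
translate([480, 0, 0]) cube([240, 1020, 600]);
translate([720, 0, 0]) cube([240, 1020, 800]);
translate([960, 0, 0]) cube([240, 1020, 1000]);


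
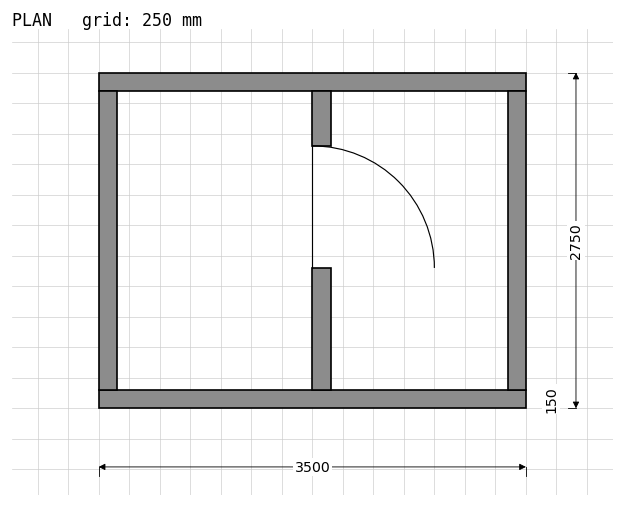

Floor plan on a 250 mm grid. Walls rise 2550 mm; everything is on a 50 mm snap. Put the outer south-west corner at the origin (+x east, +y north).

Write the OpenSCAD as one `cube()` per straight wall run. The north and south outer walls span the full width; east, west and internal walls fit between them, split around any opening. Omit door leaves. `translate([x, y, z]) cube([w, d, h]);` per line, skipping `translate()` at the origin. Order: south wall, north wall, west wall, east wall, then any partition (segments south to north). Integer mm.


cube([3500, 150, 2550]);
translate([0, 2600, 0]) cube([3500, 150, 2550]);
translate([0, 150, 0]) cube([150, 2450, 2550]);
translate([3350, 150, 0]) cube([150, 2450, 2550]);
translate([1750, 150, 0]) cube([150, 1000, 2550]);
translate([1750, 2150, 0]) cube([150, 450, 2550]);
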